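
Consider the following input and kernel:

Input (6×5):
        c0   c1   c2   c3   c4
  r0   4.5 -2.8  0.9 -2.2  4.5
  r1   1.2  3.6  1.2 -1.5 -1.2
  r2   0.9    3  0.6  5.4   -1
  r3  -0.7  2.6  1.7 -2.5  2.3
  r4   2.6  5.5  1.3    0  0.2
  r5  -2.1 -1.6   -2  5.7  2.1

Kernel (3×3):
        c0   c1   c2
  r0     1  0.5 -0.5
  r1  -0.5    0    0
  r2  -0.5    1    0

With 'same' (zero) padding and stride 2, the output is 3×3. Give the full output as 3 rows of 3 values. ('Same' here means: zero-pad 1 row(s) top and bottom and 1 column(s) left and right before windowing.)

Output[0,0]: The receptive field on the zero-padded input at this output position is [0 0 0 / 0 4.5 -2.8 / 0 1.2 3.6]. Elementwise product with the kernel and sum: 0·1 + 0·0.5 + 0·-0.5 + 0·-0.5 + 0·-0.5 + 1.2·1.

1.2 0.8 0.65
-1.9 3.85 -1.25
-3.75 0.75 -2.1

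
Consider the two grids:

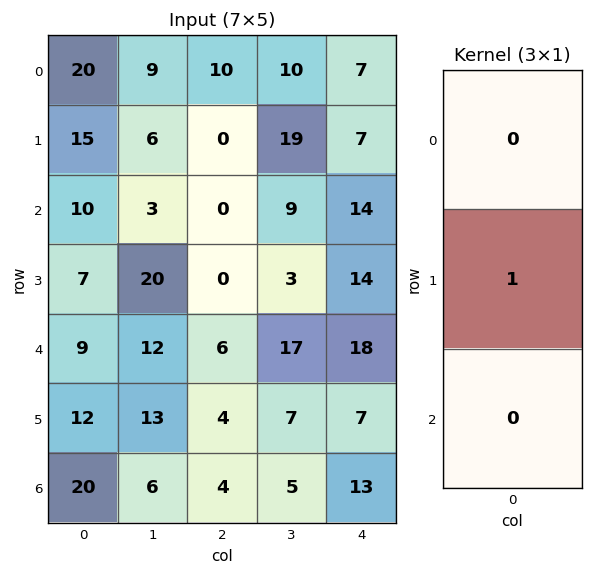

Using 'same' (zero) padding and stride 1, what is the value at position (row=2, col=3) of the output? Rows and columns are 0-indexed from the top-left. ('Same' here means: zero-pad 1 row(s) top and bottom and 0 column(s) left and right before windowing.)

The receptive field on the zero-padded input at this output position is [19 / 9 / 3]. Elementwise product with the kernel and sum: 9·1.

9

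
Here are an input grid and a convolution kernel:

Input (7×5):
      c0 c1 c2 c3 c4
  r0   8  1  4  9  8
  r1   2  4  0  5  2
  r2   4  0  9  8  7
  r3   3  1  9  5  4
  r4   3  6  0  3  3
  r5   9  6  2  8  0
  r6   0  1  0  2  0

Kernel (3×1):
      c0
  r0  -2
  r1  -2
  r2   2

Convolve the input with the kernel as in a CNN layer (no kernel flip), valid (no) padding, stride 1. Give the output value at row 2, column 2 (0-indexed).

The receptive field on the input at this output position is [9 / 9 / 0]. Elementwise product with the kernel and sum: 9·-2 + 9·-2 + 0·2.

-36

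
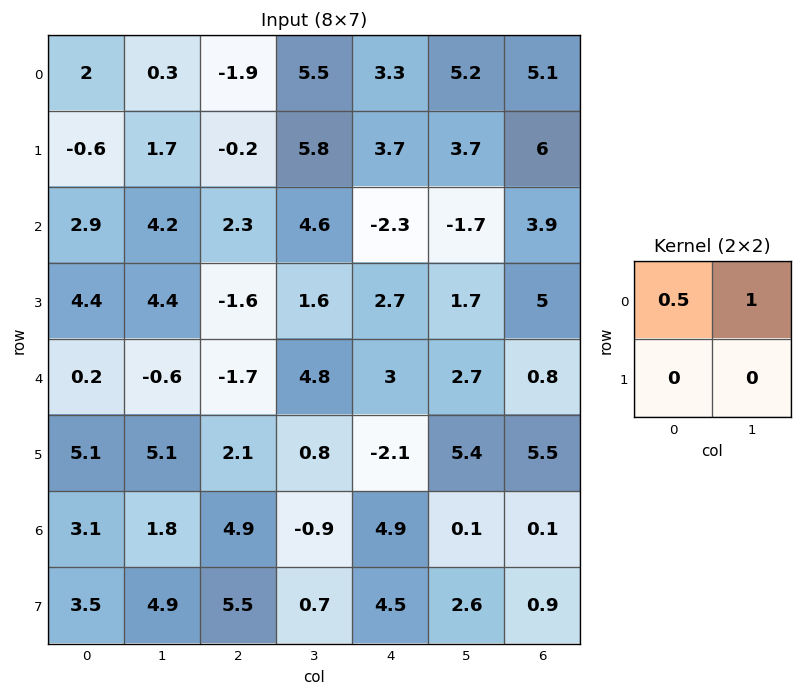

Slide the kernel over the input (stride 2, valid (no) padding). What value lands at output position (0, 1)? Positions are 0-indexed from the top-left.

4.55

The receptive field on the input at this output position is [-1.9 5.5 / -0.2 5.8]. Elementwise product with the kernel and sum: -1.9·0.5 + 5.5·1.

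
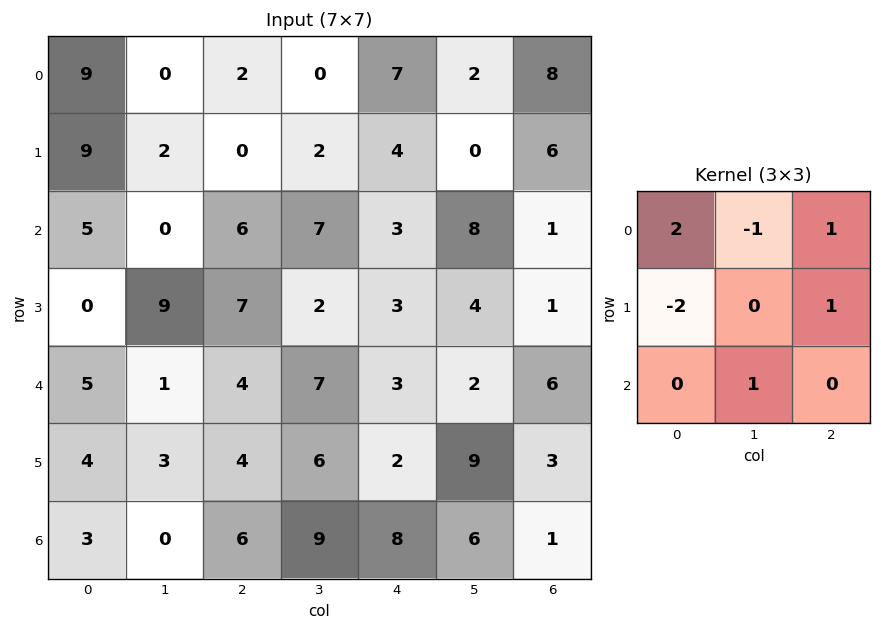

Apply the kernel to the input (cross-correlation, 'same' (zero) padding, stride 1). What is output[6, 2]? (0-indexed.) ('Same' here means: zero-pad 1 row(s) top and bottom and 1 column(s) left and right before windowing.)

17

The receptive field on the zero-padded input at this output position is [3 4 6 / 0 6 9 / 0 0 0]. Elementwise product with the kernel and sum: 3·2 + 4·-1 + 6·1 + 0·-2 + 9·1 + 0·1.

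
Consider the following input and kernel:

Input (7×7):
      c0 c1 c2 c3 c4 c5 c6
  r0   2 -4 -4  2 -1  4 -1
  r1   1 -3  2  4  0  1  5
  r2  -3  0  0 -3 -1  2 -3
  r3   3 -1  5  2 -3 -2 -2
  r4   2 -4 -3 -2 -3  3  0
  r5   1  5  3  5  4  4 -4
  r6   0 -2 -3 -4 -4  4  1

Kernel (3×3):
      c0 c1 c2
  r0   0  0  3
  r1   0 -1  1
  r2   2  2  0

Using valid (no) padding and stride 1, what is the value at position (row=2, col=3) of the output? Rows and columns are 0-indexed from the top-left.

-3

The receptive field on the input at this output position is [-3 -1 2 / 2 -3 -2 / -2 -3 3]. Elementwise product with the kernel and sum: 2·3 + -3·-1 + -2·1 + -2·2 + -3·2.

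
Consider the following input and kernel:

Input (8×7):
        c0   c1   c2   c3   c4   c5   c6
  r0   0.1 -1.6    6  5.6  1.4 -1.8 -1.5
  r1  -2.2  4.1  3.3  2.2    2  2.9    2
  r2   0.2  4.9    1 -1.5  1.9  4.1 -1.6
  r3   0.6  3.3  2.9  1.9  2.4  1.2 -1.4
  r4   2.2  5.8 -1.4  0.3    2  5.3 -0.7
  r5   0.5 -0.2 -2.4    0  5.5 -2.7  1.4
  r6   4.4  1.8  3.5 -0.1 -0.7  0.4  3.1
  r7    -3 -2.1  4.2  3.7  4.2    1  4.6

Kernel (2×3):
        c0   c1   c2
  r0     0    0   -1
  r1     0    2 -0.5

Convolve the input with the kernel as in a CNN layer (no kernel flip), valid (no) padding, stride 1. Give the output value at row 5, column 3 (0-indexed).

The receptive field on the input at this output position is [0 5.5 -2.7 / -0.1 -0.7 0.4]. Elementwise product with the kernel and sum: -2.7·-1 + -0.7·2 + 0.4·-0.5.

1.1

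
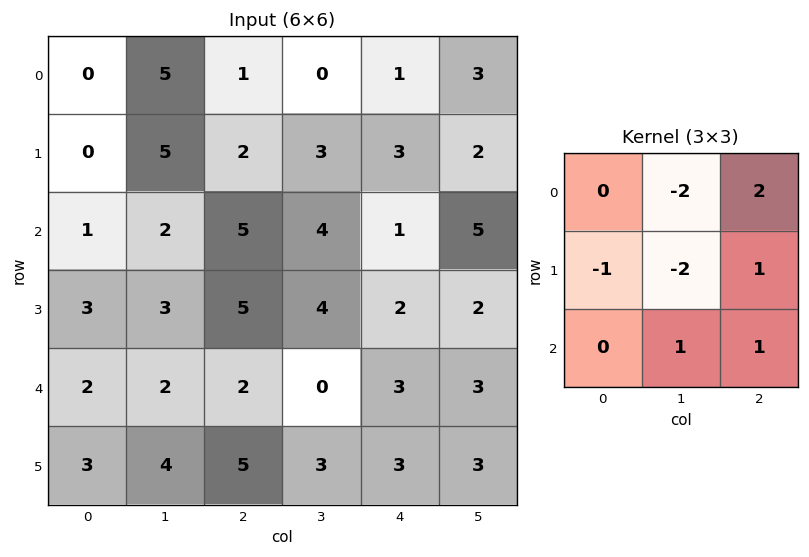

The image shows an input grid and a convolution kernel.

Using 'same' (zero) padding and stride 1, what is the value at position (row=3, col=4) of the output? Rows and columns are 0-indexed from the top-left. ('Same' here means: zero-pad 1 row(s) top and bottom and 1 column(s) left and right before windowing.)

8

The receptive field on the zero-padded input at this output position is [4 1 5 / 4 2 2 / 0 3 3]. Elementwise product with the kernel and sum: 1·-2 + 5·2 + 4·-1 + 2·-2 + 2·1 + 3·1 + 3·1.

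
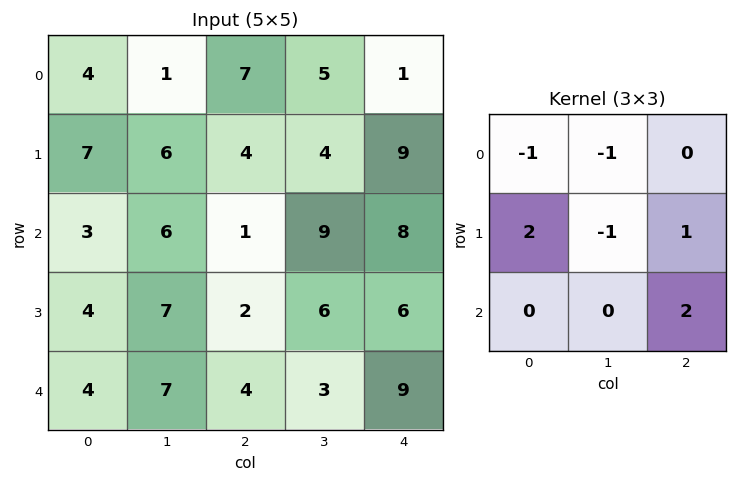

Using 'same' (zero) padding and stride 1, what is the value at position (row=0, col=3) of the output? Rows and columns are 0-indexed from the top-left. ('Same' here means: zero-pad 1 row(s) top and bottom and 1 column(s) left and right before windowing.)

28

The receptive field on the zero-padded input at this output position is [0 0 0 / 7 5 1 / 4 4 9]. Elementwise product with the kernel and sum: 0·-1 + 0·-1 + 7·2 + 5·-1 + 1·1 + 9·2.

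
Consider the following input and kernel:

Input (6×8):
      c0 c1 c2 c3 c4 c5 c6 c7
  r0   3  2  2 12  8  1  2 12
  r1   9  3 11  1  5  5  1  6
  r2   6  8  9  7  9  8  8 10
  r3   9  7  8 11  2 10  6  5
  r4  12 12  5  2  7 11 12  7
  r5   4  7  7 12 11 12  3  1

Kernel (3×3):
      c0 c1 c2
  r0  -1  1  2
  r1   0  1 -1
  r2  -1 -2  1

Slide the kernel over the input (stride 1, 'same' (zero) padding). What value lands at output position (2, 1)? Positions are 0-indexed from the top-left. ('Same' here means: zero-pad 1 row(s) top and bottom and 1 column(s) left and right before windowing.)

The receptive field on the zero-padded input at this output position is [9 3 11 / 6 8 9 / 9 7 8]. Elementwise product with the kernel and sum: 9·-1 + 3·1 + 11·2 + 8·1 + 9·-1 + 9·-1 + 7·-2 + 8·1.

0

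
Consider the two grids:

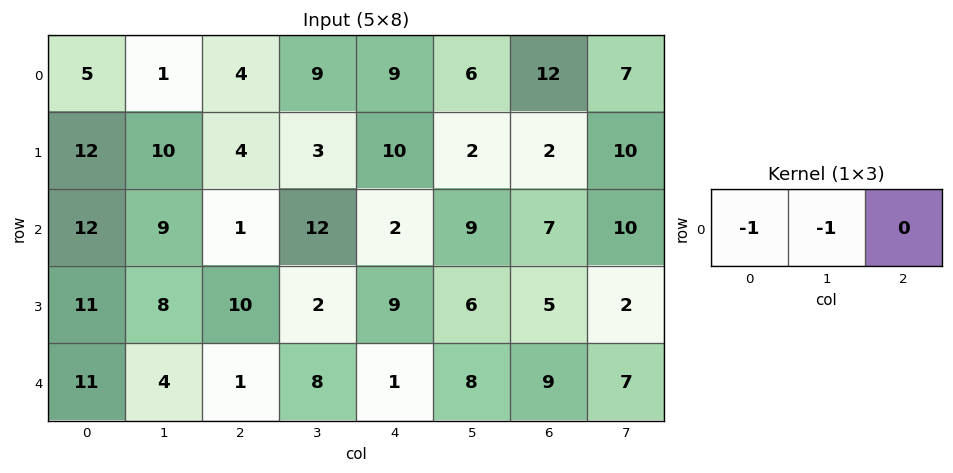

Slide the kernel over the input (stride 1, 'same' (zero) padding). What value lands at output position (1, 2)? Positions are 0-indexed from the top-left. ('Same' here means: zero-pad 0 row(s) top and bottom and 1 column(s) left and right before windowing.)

The receptive field on the zero-padded input at this output position is [10 4 3]. Elementwise product with the kernel and sum: 10·-1 + 4·-1.

-14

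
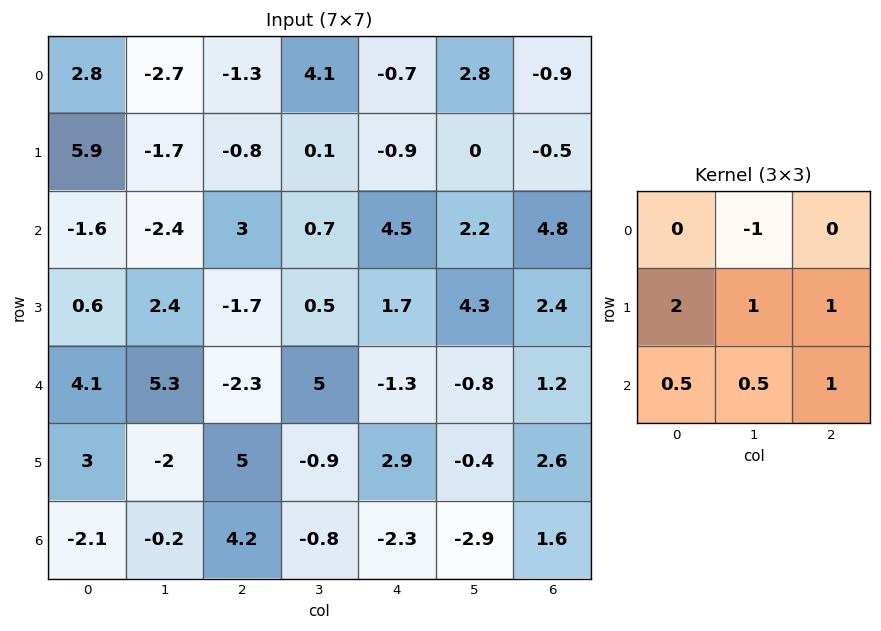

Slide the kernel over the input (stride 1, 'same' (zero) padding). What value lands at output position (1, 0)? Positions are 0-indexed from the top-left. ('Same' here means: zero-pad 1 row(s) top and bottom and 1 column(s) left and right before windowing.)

The receptive field on the zero-padded input at this output position is [0 2.8 -2.7 / 0 5.9 -1.7 / 0 -1.6 -2.4]. Elementwise product with the kernel and sum: 2.8·-1 + 0·2 + 5.9·1 + -1.7·1 + 0·0.5 + -1.6·0.5 + -2.4·1.

-1.8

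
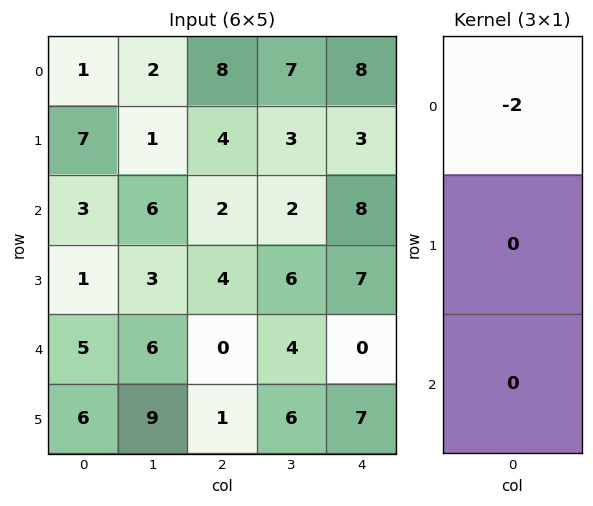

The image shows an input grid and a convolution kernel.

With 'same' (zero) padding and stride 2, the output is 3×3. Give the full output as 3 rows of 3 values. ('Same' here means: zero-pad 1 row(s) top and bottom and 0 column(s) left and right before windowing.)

0 0 0
-14 -8 -6
-2 -8 -14

Output[0,0]: The receptive field on the zero-padded input at this output position is [0 / 1 / 7]. Elementwise product with the kernel and sum: 0·-2.
Output[0,1]: The receptive field on the zero-padded input at this output position is [0 / 8 / 4]. Elementwise product with the kernel and sum: 0·-2.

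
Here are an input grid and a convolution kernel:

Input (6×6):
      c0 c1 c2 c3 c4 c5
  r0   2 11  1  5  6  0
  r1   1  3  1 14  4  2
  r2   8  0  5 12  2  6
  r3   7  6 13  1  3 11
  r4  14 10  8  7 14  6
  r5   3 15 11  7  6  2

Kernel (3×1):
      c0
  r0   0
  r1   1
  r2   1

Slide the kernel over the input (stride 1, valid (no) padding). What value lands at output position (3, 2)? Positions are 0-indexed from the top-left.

The receptive field on the input at this output position is [13 / 8 / 11]. Elementwise product with the kernel and sum: 8·1 + 11·1.

19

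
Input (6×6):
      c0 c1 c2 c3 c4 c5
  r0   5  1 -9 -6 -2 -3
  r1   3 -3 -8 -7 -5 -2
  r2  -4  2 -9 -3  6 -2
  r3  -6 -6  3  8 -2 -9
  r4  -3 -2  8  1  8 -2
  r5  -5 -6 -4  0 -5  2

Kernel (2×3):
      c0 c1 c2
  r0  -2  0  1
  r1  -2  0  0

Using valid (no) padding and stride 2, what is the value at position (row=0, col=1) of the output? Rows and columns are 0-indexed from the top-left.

The receptive field on the input at this output position is [-9 -6 -2 / -8 -7 -5]. Elementwise product with the kernel and sum: -9·-2 + -2·1 + -8·-2.

32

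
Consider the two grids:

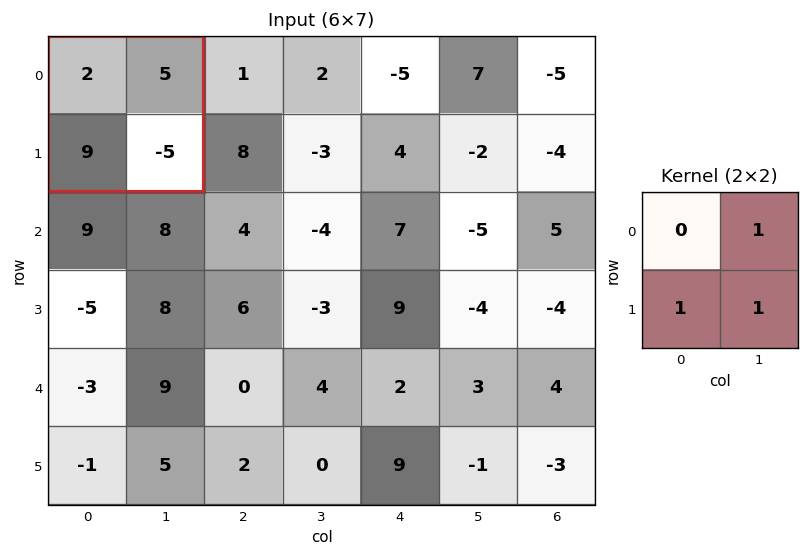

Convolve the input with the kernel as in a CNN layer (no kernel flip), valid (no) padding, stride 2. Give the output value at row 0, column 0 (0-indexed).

9

The receptive field on the input at this output position is [2 5 / 9 -5]. Elementwise product with the kernel and sum: 5·1 + 9·1 + -5·1.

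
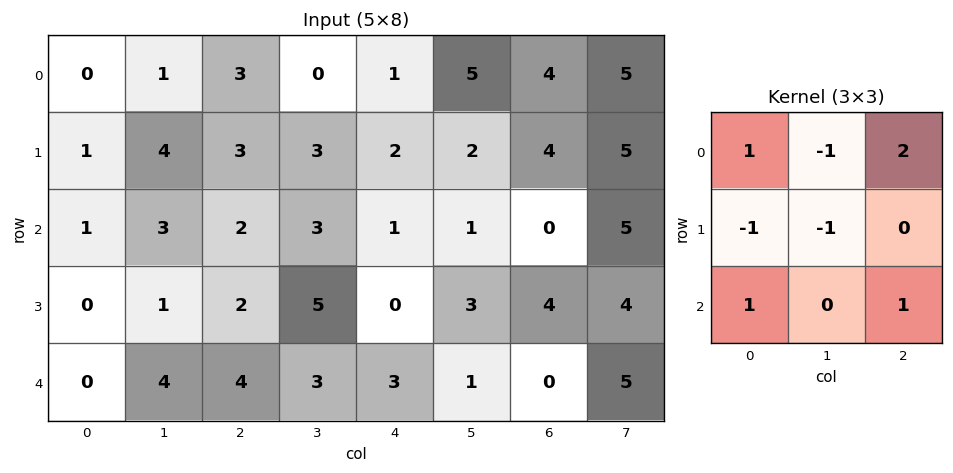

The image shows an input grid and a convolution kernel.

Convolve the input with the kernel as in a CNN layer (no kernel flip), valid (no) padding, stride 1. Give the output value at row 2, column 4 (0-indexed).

0

The receptive field on the input at this output position is [1 1 0 / 0 3 4 / 3 1 0]. Elementwise product with the kernel and sum: 1·1 + 1·-1 + 0·2 + 0·-1 + 3·-1 + 3·1 + 0·1.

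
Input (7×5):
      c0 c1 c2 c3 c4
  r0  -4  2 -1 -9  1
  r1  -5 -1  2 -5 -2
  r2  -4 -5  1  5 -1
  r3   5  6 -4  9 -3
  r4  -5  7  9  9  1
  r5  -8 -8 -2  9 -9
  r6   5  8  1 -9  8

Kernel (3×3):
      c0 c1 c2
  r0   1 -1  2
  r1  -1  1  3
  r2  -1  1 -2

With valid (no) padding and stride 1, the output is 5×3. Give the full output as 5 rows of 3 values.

-1 -31 3
11 -20 23
-14 5 -4
34 45 13
1 60 -40

Output[0,0]: The receptive field on the input at this output position is [-4 2 -1 / -5 -1 2 / -4 -5 1]. Elementwise product with the kernel and sum: -4·1 + 2·-1 + -1·2 + -5·-1 + -1·1 + 2·3 + -4·-1 + -5·1 + 1·-2.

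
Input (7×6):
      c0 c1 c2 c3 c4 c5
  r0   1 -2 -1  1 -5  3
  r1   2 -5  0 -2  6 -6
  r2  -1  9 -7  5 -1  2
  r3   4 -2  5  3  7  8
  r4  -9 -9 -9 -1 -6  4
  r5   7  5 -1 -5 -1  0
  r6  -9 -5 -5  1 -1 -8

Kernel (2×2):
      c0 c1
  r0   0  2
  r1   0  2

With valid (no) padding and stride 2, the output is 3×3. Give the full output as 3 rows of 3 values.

-14 -2 -6
14 16 20
-8 -12 8

Output[0,0]: The receptive field on the input at this output position is [1 -2 / 2 -5]. Elementwise product with the kernel and sum: -2·2 + -5·2.
Output[0,1]: The receptive field on the input at this output position is [-1 1 / 0 -2]. Elementwise product with the kernel and sum: 1·2 + -2·2.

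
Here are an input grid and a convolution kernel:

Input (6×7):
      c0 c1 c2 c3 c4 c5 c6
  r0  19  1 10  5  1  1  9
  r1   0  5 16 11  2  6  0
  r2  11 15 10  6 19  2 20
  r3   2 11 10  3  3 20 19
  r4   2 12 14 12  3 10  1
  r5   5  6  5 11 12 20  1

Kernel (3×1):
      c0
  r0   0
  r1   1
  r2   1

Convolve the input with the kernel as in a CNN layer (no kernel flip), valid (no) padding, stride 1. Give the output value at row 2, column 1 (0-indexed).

23

The receptive field on the input at this output position is [15 / 11 / 12]. Elementwise product with the kernel and sum: 11·1 + 12·1.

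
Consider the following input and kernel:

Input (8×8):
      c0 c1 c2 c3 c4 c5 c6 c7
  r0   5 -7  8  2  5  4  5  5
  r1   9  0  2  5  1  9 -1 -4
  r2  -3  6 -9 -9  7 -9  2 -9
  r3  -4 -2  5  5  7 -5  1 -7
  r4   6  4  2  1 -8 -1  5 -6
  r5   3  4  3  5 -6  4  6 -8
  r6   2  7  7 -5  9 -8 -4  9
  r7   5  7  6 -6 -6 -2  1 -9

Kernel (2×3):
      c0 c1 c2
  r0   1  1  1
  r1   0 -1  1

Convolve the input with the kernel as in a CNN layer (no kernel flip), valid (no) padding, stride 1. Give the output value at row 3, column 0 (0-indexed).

-3

The receptive field on the input at this output position is [-4 -2 5 / 6 4 2]. Elementwise product with the kernel and sum: -4·1 + -2·1 + 5·1 + 4·-1 + 2·1.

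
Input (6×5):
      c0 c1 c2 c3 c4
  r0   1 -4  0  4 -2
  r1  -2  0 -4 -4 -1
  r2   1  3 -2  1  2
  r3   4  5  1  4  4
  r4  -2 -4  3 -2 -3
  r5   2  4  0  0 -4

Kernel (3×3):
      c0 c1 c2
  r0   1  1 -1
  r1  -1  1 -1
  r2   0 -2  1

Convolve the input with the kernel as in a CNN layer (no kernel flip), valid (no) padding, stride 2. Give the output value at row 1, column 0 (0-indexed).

The receptive field on the input at this output position is [1 3 -2 / 4 5 1 / -2 -4 3]. Elementwise product with the kernel and sum: 1·1 + 3·1 + -2·-1 + 4·-1 + 5·1 + 1·-1 + -4·-2 + 3·1.

17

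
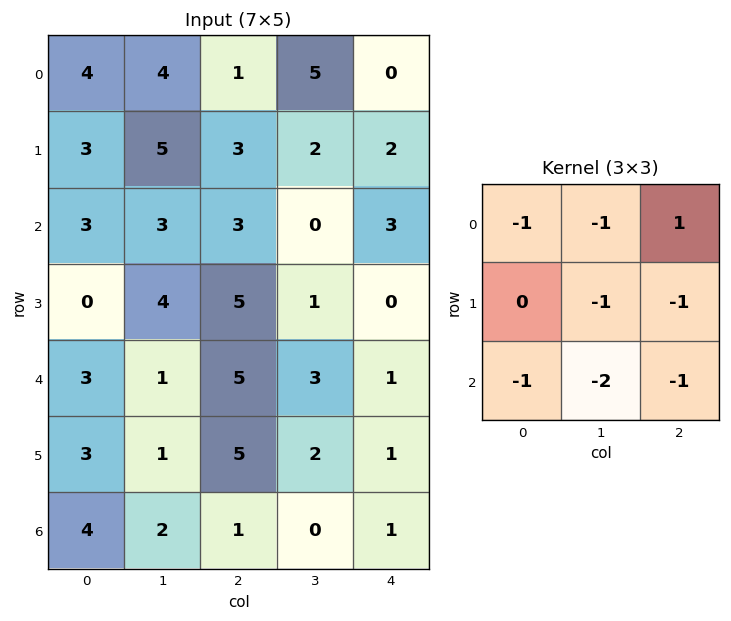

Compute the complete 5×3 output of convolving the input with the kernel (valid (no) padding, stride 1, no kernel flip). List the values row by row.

Output[0,0]: The receptive field on the input at this output position is [4 4 1 / 3 5 3 / 3 3 3]. Elementwise product with the kernel and sum: 4·-1 + 4·-1 + 1·1 + 5·-1 + 3·-1 + 3·-1 + 3·-2 + 3·-1.
Output[0,1]: The receptive field on the input at this output position is [4 1 5 / 5 3 2 / 3 3 0]. Elementwise product with the kernel and sum: 4·-1 + 1·-1 + 5·1 + 3·-1 + 2·-1 + 3·-1 + 3·-2 + 0·-1.

-27 -14 -16
-24 -24 -13
-22 -26 -13
-15 -29 -20
-14 -14 -12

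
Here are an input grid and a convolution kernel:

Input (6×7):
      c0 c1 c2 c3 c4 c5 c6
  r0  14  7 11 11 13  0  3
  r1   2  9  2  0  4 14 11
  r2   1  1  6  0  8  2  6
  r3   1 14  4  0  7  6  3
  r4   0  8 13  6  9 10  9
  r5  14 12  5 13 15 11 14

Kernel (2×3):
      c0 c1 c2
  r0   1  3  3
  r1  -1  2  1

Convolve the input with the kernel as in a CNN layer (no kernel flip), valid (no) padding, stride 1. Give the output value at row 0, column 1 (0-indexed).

The receptive field on the input at this output position is [7 11 11 / 9 2 0]. Elementwise product with the kernel and sum: 7·1 + 11·3 + 11·3 + 9·-1 + 2·2 + 0·1.

68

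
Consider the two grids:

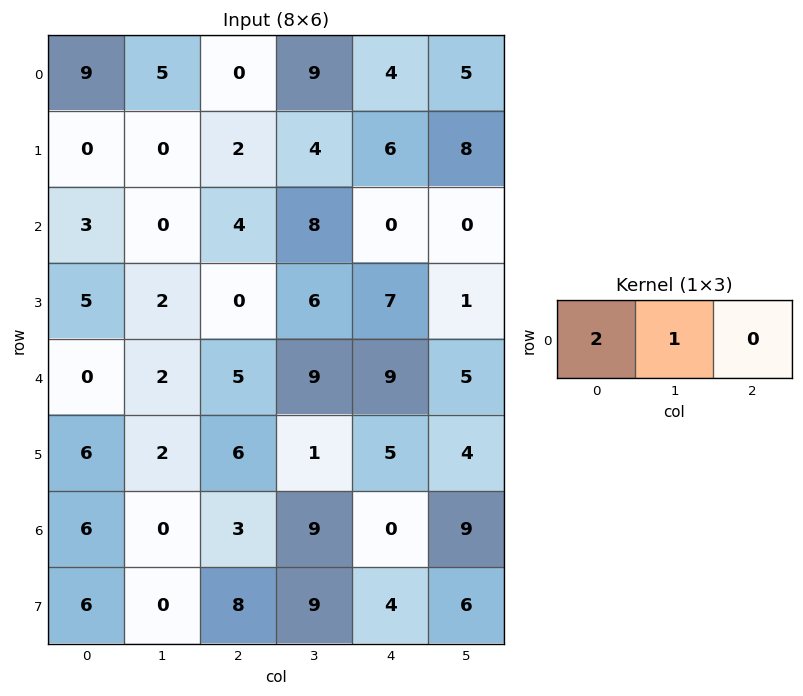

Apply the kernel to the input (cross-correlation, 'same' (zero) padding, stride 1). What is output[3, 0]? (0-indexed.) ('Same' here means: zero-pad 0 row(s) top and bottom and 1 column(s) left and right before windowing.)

5

The receptive field on the zero-padded input at this output position is [0 5 2]. Elementwise product with the kernel and sum: 0·2 + 5·1.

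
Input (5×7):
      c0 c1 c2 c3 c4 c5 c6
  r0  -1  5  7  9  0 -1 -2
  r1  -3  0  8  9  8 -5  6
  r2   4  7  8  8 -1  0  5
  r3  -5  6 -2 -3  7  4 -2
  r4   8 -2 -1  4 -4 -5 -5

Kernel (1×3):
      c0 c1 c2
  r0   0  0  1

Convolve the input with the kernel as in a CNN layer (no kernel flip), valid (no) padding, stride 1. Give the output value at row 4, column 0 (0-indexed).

The receptive field on the input at this output position is [8 -2 -1]. Elementwise product with the kernel and sum: -1·1.

-1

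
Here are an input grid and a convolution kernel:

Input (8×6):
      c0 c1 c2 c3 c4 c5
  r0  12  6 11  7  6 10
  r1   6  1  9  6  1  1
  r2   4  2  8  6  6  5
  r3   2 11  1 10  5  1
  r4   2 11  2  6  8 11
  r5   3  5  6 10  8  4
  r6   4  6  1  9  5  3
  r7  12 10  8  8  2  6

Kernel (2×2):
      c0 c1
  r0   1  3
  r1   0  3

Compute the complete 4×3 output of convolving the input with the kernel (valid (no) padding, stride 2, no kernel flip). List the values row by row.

Output[0,0]: The receptive field on the input at this output position is [12 6 / 6 1]. Elementwise product with the kernel and sum: 12·1 + 6·3 + 1·3.

33 50 39
43 56 24
50 50 53
52 52 32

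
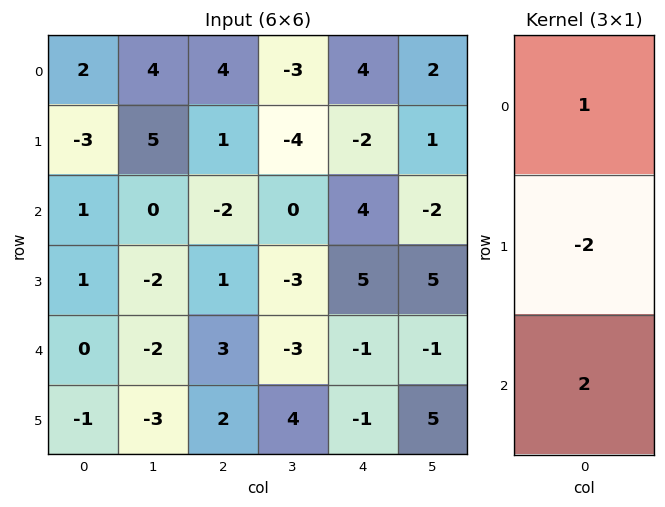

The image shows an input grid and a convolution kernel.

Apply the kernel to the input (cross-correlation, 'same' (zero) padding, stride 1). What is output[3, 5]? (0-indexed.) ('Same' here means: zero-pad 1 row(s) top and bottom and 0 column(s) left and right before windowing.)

-14

The receptive field on the zero-padded input at this output position is [-2 / 5 / -1]. Elementwise product with the kernel and sum: -2·1 + 5·-2 + -1·2.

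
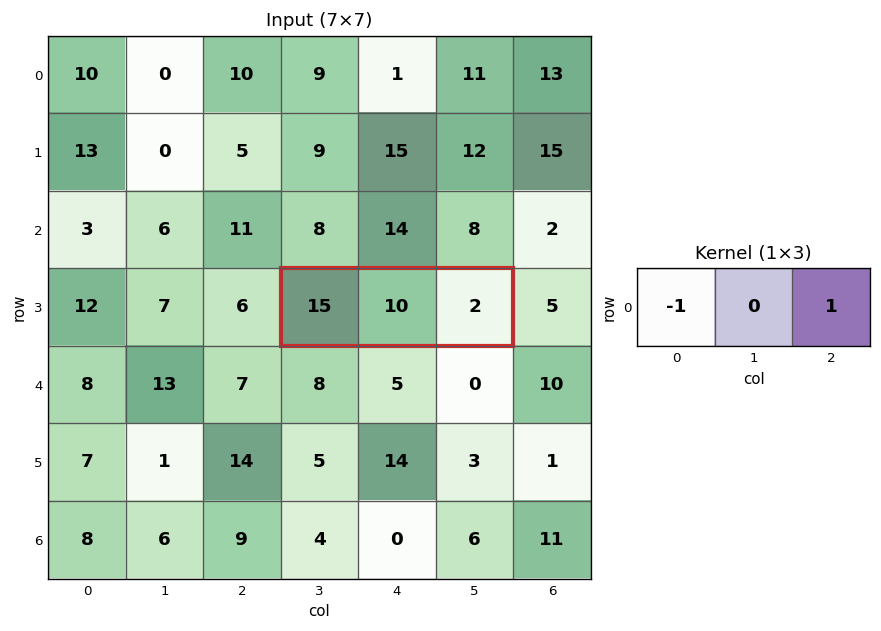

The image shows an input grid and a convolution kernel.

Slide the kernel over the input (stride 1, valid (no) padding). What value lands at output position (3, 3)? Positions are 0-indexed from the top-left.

-13

The receptive field on the input at this output position is [15 10 2]. Elementwise product with the kernel and sum: 15·-1 + 2·1.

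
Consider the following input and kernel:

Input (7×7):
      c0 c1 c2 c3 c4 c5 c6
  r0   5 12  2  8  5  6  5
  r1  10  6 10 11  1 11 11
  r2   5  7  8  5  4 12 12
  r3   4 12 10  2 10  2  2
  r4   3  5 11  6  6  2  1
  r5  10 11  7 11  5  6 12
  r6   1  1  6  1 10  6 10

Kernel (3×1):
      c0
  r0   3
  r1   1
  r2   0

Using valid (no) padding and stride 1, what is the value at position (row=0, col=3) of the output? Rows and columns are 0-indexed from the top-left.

The receptive field on the input at this output position is [8 / 11 / 5]. Elementwise product with the kernel and sum: 8·3 + 11·1.

35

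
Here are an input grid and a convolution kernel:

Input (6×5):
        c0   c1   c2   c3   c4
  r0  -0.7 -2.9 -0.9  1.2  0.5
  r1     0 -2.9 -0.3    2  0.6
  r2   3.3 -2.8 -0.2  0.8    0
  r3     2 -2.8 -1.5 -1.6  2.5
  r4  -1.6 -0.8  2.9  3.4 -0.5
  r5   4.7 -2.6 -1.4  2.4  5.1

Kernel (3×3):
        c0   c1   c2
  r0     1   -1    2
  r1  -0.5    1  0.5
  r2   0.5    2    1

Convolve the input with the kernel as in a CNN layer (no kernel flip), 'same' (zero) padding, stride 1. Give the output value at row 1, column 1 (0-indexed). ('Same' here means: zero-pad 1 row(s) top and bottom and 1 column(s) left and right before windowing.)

-6.8

The receptive field on the zero-padded input at this output position is [-0.7 -2.9 -0.9 / 0 -2.9 -0.3 / 3.3 -2.8 -0.2]. Elementwise product with the kernel and sum: -0.7·1 + -2.9·-1 + -0.9·2 + 0·-0.5 + -2.9·1 + -0.3·0.5 + 3.3·0.5 + -2.8·2 + -0.2·1.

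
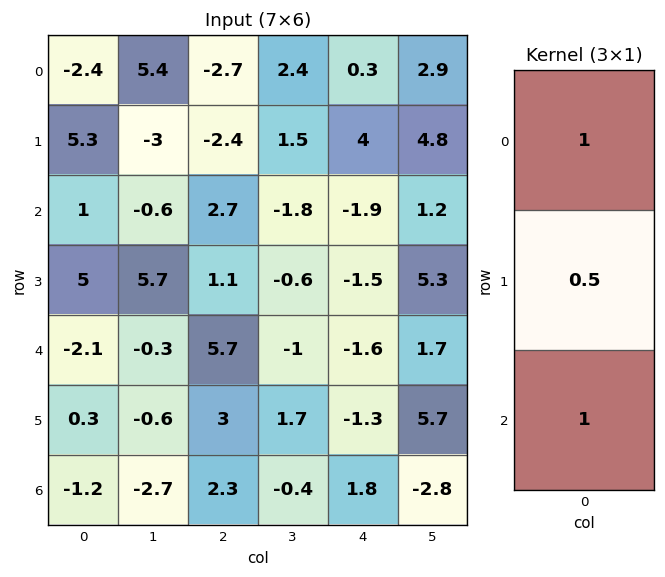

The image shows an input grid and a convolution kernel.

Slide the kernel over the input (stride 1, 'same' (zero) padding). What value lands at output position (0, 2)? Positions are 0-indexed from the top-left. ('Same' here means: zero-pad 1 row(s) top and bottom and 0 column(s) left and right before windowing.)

-3.75

The receptive field on the zero-padded input at this output position is [0 / -2.7 / -2.4]. Elementwise product with the kernel and sum: 0·1 + -2.7·0.5 + -2.4·1.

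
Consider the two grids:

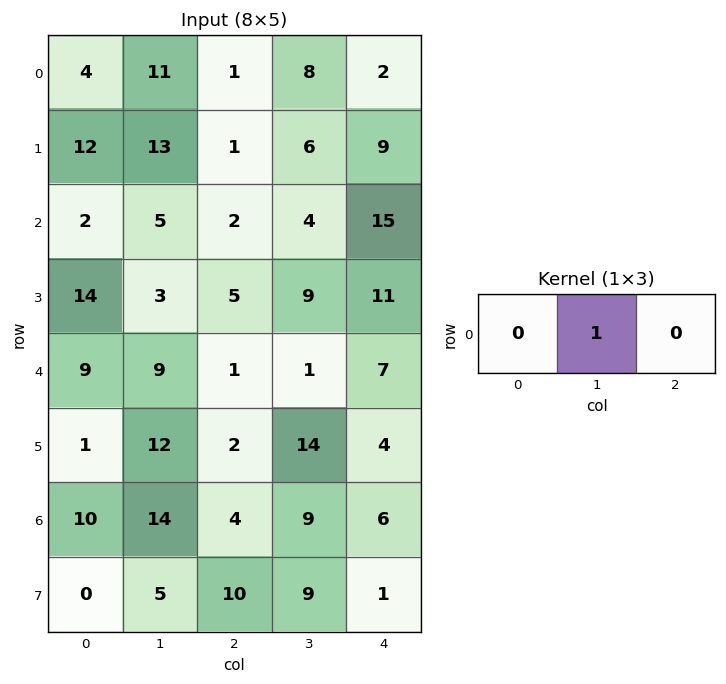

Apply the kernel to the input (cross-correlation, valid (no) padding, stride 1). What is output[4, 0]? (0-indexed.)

9

The receptive field on the input at this output position is [9 9 1]. Elementwise product with the kernel and sum: 9·1.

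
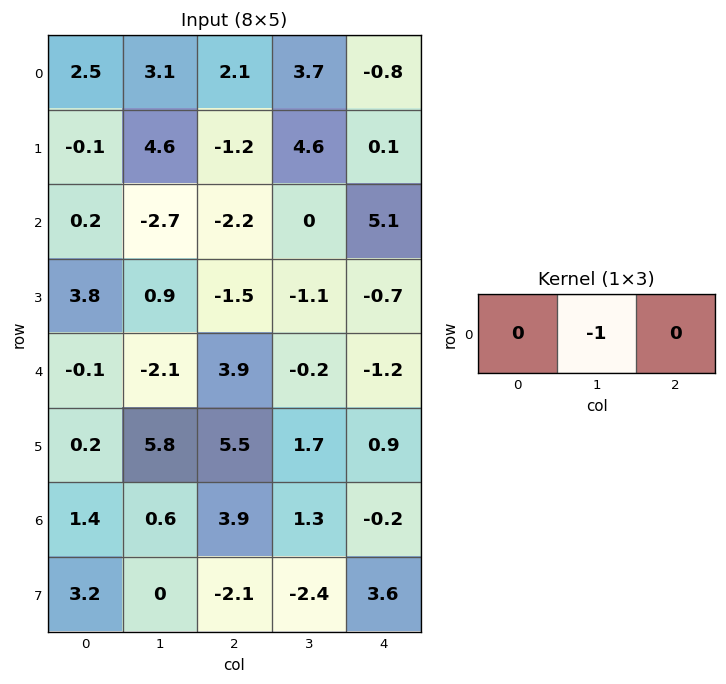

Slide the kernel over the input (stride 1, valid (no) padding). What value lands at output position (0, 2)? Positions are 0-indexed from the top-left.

The receptive field on the input at this output position is [2.1 3.7 -0.8]. Elementwise product with the kernel and sum: 3.7·-1.

-3.7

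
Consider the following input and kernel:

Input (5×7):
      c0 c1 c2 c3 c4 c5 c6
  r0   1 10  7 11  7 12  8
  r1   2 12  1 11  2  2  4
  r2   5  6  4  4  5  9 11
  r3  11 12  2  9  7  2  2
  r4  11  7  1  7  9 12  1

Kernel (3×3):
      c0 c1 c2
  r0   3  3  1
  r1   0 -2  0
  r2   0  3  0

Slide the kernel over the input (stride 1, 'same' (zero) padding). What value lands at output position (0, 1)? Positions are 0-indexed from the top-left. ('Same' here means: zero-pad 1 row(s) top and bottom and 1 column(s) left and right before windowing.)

The receptive field on the zero-padded input at this output position is [0 0 0 / 1 10 7 / 2 12 1]. Elementwise product with the kernel and sum: 0·3 + 0·3 + 0·1 + 10·-2 + 12·3.

16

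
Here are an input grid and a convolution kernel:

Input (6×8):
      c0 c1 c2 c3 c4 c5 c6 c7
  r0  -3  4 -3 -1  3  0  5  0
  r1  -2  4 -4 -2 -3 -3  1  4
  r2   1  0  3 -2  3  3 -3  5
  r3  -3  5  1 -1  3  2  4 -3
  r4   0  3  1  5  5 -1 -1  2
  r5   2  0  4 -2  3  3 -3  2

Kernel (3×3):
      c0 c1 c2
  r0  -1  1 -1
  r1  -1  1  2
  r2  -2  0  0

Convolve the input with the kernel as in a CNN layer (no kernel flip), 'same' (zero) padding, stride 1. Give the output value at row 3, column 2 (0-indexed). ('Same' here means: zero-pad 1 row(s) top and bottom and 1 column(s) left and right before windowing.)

-7

The receptive field on the zero-padded input at this output position is [0 3 -2 / 5 1 -1 / 3 1 5]. Elementwise product with the kernel and sum: 0·-1 + 3·1 + -2·-1 + 5·-1 + 1·1 + -1·2 + 3·-2.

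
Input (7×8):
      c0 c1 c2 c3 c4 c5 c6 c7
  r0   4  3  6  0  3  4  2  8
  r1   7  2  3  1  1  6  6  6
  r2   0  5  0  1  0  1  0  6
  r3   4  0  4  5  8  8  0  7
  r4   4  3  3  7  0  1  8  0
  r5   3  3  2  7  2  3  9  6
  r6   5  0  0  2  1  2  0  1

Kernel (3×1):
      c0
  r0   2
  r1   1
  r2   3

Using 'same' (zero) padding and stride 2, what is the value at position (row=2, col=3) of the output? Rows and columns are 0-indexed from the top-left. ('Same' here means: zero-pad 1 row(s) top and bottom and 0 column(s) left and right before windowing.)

35

The receptive field on the zero-padded input at this output position is [0 / 8 / 9]. Elementwise product with the kernel and sum: 0·2 + 8·1 + 9·3.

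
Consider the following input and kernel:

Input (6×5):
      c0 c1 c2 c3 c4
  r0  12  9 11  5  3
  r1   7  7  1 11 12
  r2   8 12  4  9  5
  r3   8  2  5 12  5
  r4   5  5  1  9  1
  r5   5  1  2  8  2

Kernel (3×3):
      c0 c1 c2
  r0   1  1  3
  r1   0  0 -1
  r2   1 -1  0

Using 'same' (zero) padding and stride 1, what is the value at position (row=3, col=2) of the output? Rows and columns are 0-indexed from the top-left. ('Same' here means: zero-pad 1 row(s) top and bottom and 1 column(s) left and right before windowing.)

35

The receptive field on the zero-padded input at this output position is [12 4 9 / 2 5 12 / 5 1 9]. Elementwise product with the kernel and sum: 12·1 + 4·1 + 9·3 + 12·-1 + 5·1 + 1·-1.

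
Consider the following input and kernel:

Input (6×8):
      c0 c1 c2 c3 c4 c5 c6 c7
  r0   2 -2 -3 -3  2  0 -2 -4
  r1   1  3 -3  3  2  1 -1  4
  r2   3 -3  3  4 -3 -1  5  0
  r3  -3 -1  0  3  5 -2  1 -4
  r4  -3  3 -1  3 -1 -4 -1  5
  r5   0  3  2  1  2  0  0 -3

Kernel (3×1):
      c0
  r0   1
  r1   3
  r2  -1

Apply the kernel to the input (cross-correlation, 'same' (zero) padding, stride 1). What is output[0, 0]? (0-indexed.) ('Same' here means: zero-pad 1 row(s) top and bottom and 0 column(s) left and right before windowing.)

The receptive field on the zero-padded input at this output position is [0 / 2 / 1]. Elementwise product with the kernel and sum: 0·1 + 2·3 + 1·-1.

5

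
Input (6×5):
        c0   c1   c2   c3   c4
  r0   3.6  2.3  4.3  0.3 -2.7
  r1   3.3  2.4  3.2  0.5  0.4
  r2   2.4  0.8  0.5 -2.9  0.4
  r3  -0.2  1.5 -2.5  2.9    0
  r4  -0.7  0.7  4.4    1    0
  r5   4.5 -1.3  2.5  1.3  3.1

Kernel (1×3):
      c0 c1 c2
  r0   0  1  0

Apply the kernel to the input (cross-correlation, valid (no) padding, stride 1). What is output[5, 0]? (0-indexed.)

-1.3

The receptive field on the input at this output position is [4.5 -1.3 2.5]. Elementwise product with the kernel and sum: -1.3·1.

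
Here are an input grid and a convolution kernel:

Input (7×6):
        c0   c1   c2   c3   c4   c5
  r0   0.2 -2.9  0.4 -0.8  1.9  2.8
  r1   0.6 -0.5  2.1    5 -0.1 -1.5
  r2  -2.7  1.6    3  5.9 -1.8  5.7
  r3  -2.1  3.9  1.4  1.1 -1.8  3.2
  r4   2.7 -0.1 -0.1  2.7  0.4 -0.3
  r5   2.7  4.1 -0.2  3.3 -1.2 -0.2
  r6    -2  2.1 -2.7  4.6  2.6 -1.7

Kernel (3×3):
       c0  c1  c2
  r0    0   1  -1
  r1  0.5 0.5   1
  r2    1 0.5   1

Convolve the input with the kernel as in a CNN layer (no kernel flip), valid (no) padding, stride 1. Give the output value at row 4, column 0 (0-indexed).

The receptive field on the input at this output position is [2.7 -0.1 -0.1 / 2.7 4.1 -0.2 / -2 2.1 -2.7]. Elementwise product with the kernel and sum: -0.1·1 + -0.1·-1 + 2.7·0.5 + 4.1·0.5 + -0.2·1 + -2·1 + 2.1·0.5 + -2.7·1.

-0.45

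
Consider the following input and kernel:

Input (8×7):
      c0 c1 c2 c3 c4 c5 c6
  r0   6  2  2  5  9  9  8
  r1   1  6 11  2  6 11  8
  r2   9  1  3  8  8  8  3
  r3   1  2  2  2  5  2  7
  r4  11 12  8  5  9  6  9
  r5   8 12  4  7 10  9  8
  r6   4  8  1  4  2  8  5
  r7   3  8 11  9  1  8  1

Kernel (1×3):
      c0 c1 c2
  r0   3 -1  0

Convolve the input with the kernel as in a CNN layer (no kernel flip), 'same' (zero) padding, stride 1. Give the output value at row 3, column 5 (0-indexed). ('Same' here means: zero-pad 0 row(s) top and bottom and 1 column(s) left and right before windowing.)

The receptive field on the zero-padded input at this output position is [5 2 7]. Elementwise product with the kernel and sum: 5·3 + 2·-1.

13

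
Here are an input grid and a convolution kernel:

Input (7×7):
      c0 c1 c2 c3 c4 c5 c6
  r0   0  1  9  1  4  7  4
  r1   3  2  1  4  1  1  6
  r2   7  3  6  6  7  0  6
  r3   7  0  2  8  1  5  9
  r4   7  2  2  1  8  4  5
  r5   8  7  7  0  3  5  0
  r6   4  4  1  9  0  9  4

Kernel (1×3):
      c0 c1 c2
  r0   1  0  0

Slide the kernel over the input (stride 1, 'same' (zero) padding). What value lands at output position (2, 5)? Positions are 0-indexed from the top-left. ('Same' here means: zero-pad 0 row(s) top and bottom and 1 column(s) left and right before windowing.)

7

The receptive field on the zero-padded input at this output position is [7 0 6]. Elementwise product with the kernel and sum: 7·1.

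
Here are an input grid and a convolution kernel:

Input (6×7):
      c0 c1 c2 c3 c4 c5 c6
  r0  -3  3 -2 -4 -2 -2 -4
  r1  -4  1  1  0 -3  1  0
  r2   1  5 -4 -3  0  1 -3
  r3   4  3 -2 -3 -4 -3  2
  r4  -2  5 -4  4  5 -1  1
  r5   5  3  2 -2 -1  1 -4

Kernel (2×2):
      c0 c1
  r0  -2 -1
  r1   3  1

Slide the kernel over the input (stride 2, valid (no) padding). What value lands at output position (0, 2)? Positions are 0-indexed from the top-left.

-2

The receptive field on the input at this output position is [-2 -2 / -3 1]. Elementwise product with the kernel and sum: -2·-2 + -2·-1 + -3·3 + 1·1.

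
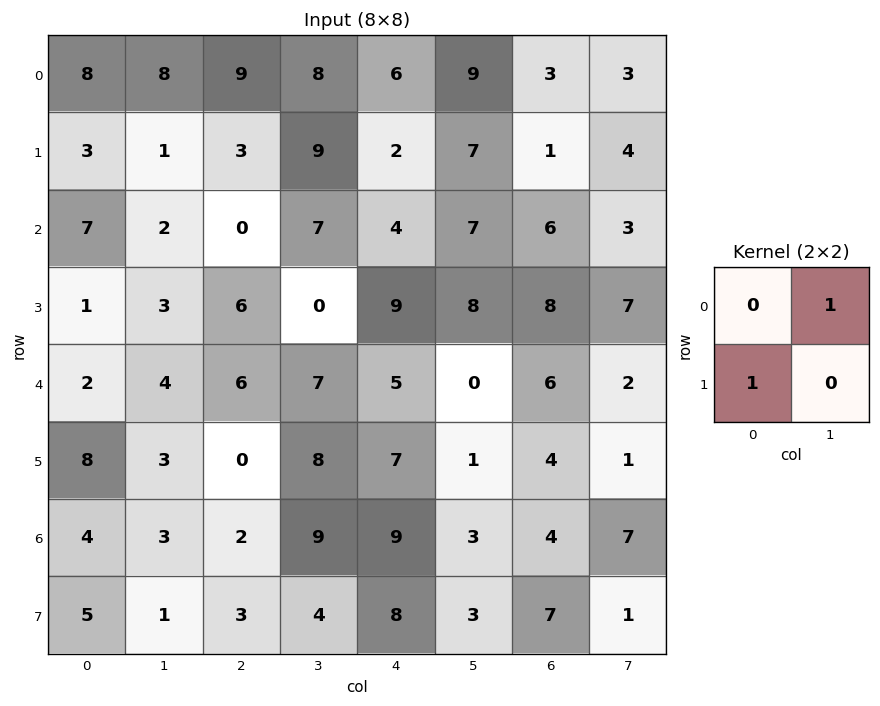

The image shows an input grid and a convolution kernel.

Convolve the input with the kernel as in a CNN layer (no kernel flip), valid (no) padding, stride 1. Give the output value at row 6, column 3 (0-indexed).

The receptive field on the input at this output position is [9 9 / 4 8]. Elementwise product with the kernel and sum: 9·1 + 4·1.

13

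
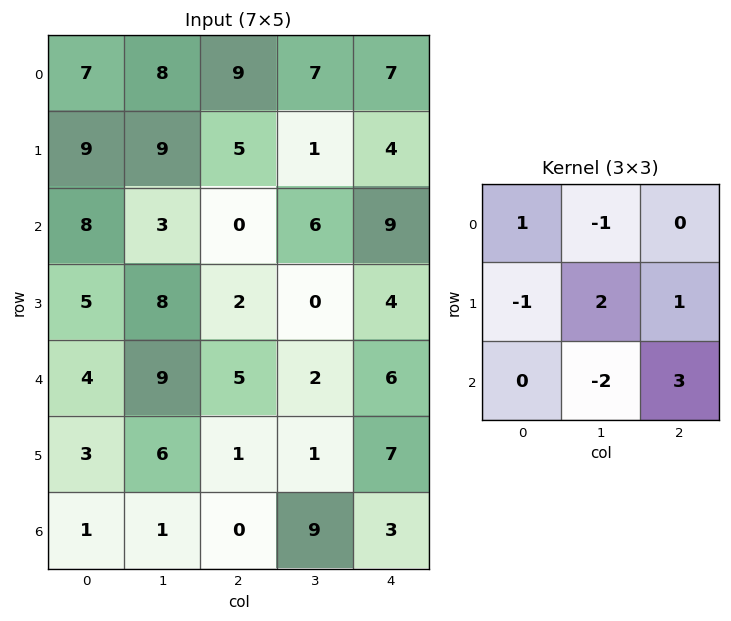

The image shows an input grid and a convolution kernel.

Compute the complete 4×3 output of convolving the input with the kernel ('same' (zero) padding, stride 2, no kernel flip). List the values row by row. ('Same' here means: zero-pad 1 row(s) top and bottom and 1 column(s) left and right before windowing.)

Output[0,0]: The receptive field on the zero-padded input at this output position is [0 0 0 / 0 7 8 / 0 9 9]. Elementwise product with the kernel and sum: 0·1 + 0·-1 + 0·-1 + 7·2 + 8·1 + 9·-2 + 9·3.
Output[0,1]: The receptive field on the zero-padded input at this output position is [0 0 0 / 8 9 7 / 9 5 1]. Elementwise product with the kernel and sum: 0·1 + 0·-1 + 8·-1 + 9·2 + 7·1 + 5·-2 + 1·3.

31 10 -1
24 3 1
24 10 -8
0 13 -9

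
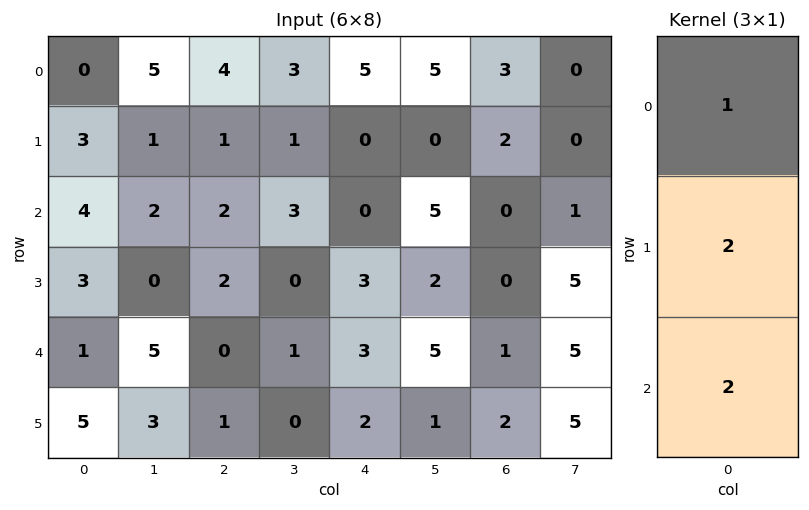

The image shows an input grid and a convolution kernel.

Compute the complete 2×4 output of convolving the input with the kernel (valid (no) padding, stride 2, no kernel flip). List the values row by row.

Output[0,0]: The receptive field on the input at this output position is [0 / 3 / 4]. Elementwise product with the kernel and sum: 0·1 + 3·2 + 4·2.
Output[0,1]: The receptive field on the input at this output position is [4 / 1 / 2]. Elementwise product with the kernel and sum: 4·1 + 1·2 + 2·2.

14 10 5 7
12 6 12 2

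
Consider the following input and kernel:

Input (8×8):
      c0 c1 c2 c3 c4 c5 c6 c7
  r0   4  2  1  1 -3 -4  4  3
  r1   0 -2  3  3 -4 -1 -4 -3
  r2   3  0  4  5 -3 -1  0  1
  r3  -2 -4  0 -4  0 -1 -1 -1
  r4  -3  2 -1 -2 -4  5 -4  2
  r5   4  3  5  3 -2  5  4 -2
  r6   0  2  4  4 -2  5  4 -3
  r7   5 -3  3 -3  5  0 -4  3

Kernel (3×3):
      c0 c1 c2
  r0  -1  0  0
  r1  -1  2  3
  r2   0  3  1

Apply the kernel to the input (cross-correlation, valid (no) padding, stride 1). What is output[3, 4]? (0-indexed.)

The receptive field on the input at this output position is [0 -1 -1 / -4 5 -4 / -2 5 4]. Elementwise product with the kernel and sum: 0·-1 + -4·-1 + 5·2 + -4·3 + 5·3 + 4·1.

21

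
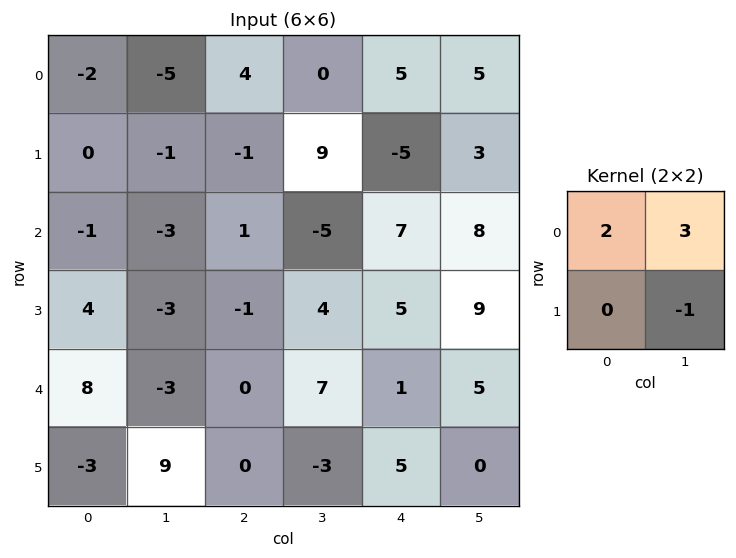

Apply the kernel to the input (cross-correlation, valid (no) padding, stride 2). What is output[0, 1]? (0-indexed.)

The receptive field on the input at this output position is [4 0 / -1 9]. Elementwise product with the kernel and sum: 4·2 + 0·3 + 9·-1.

-1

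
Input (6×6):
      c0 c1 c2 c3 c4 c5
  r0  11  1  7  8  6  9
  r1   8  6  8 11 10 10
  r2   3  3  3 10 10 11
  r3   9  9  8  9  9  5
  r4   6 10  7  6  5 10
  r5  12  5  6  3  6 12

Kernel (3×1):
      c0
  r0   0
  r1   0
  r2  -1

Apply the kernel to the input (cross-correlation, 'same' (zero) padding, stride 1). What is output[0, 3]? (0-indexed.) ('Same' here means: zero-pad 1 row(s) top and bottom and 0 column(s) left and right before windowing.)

-11

The receptive field on the zero-padded input at this output position is [0 / 8 / 11]. Elementwise product with the kernel and sum: 11·-1.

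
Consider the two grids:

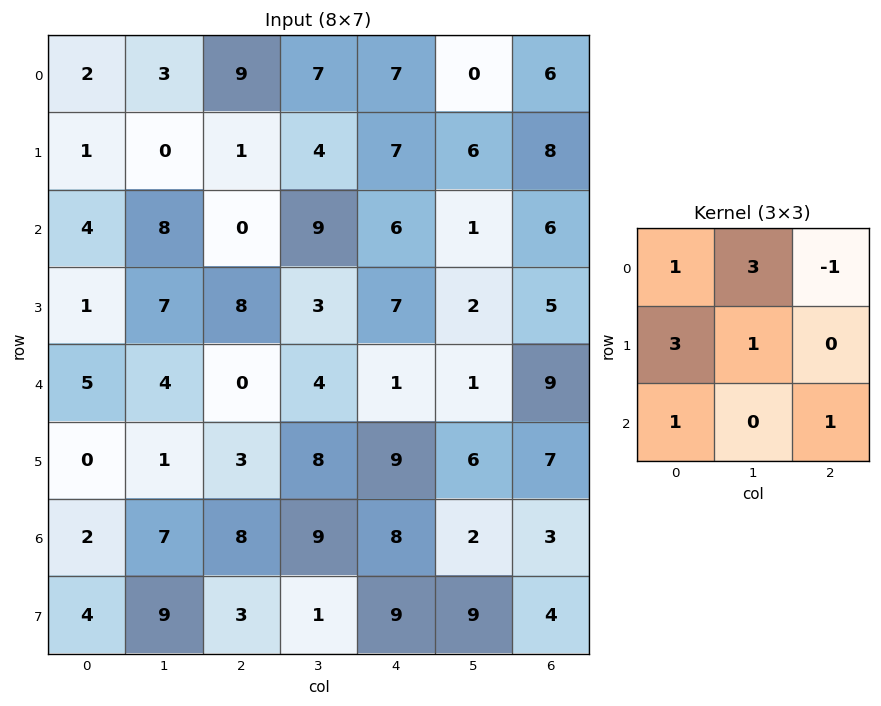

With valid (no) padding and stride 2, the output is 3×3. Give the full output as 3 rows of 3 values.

9 36 40
43 49 36
28 44 39

Output[0,0]: The receptive field on the input at this output position is [2 3 9 / 1 0 1 / 4 8 0]. Elementwise product with the kernel and sum: 2·1 + 3·3 + 9·-1 + 1·3 + 0·1 + 4·1 + 0·1.
Output[0,1]: The receptive field on the input at this output position is [9 7 7 / 1 4 7 / 0 9 6]. Elementwise product with the kernel and sum: 9·1 + 7·3 + 7·-1 + 1·3 + 4·1 + 0·1 + 6·1.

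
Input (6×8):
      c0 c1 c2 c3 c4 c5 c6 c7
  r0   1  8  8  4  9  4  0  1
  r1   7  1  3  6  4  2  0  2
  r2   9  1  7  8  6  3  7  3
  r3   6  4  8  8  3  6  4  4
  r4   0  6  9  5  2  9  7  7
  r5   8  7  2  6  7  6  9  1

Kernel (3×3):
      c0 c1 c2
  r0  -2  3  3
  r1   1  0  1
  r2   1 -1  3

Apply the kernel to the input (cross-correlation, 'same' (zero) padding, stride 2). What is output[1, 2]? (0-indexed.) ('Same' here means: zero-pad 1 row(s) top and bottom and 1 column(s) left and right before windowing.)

40

The receptive field on the zero-padded input at this output position is [6 4 2 / 8 6 3 / 8 3 6]. Elementwise product with the kernel and sum: 6·-2 + 4·3 + 2·3 + 8·1 + 3·1 + 8·1 + 3·-1 + 6·3.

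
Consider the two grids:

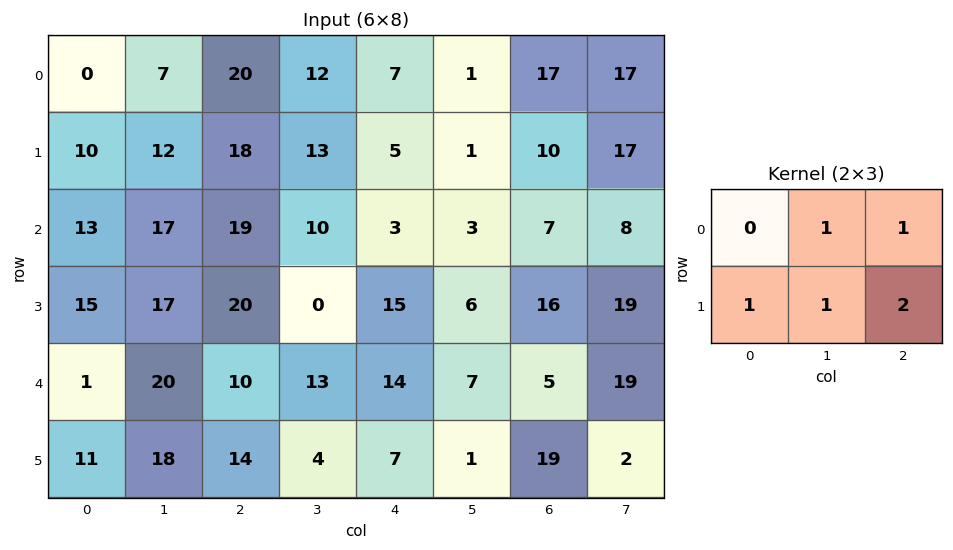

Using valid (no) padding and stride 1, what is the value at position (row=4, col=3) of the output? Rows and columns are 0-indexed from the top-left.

34

The receptive field on the input at this output position is [13 14 7 / 4 7 1]. Elementwise product with the kernel and sum: 14·1 + 7·1 + 4·1 + 7·1 + 1·2.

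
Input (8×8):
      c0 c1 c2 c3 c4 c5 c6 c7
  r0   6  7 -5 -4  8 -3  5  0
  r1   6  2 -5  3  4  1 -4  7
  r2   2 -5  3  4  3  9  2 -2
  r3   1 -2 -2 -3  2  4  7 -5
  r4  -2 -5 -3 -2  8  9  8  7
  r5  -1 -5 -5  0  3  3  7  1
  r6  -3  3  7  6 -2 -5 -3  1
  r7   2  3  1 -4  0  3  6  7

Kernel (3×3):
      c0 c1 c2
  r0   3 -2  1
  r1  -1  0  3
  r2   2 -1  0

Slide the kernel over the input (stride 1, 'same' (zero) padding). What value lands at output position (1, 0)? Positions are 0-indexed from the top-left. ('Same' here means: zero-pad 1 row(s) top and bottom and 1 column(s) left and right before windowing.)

The receptive field on the zero-padded input at this output position is [0 6 7 / 0 6 2 / 0 2 -5]. Elementwise product with the kernel and sum: 0·3 + 6·-2 + 7·1 + 0·-1 + 2·3 + 0·2 + 2·-1.

-1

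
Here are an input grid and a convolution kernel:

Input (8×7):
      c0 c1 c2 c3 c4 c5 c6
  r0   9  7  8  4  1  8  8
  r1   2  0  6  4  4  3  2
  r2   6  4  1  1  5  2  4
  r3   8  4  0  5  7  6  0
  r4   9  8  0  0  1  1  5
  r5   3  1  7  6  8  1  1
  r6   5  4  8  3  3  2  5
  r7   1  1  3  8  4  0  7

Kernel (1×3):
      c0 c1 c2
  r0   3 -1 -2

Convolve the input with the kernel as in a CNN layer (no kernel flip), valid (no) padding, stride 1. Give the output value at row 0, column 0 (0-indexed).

4

The receptive field on the input at this output position is [9 7 8]. Elementwise product with the kernel and sum: 9·3 + 7·-1 + 8·-2.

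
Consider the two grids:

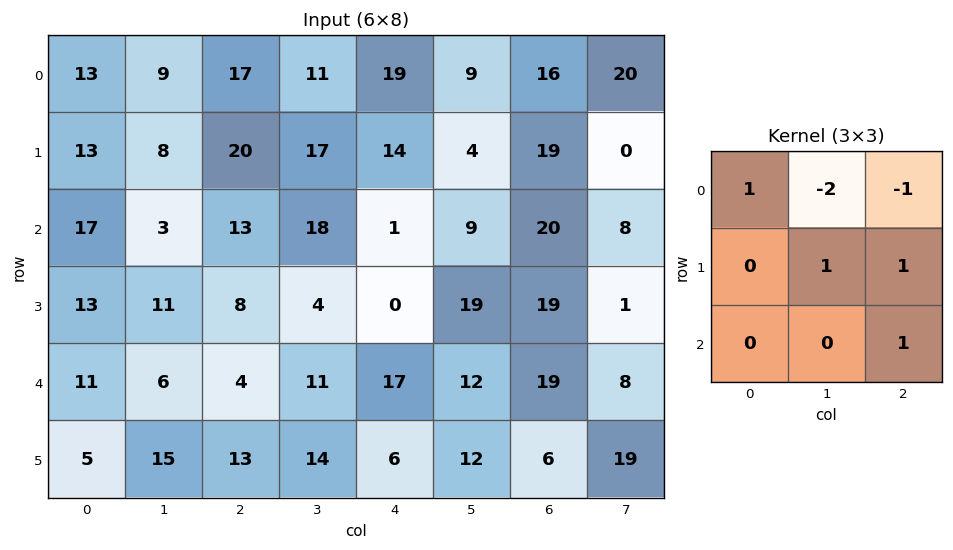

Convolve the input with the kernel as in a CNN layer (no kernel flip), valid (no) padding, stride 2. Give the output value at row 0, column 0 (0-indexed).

The receptive field on the input at this output position is [13 9 17 / 13 8 20 / 17 3 13]. Elementwise product with the kernel and sum: 13·1 + 9·-2 + 17·-1 + 8·1 + 20·1 + 13·1.

19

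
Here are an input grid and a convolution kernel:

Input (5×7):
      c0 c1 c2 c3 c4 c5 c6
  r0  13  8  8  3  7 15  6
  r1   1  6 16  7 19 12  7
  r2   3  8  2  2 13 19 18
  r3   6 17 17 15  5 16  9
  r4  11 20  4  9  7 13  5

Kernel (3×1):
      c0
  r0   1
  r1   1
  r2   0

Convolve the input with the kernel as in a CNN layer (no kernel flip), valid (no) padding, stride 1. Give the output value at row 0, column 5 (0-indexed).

27

The receptive field on the input at this output position is [15 / 12 / 19]. Elementwise product with the kernel and sum: 15·1 + 12·1.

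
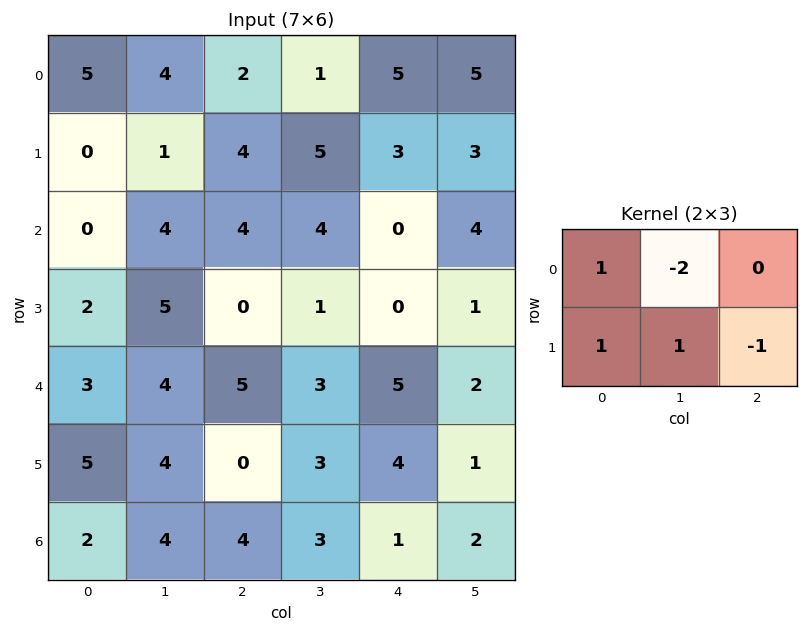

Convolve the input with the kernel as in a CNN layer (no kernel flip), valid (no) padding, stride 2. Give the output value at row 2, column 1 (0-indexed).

The receptive field on the input at this output position is [5 3 5 / 0 3 4]. Elementwise product with the kernel and sum: 5·1 + 3·-2 + 0·1 + 3·1 + 4·-1.

-2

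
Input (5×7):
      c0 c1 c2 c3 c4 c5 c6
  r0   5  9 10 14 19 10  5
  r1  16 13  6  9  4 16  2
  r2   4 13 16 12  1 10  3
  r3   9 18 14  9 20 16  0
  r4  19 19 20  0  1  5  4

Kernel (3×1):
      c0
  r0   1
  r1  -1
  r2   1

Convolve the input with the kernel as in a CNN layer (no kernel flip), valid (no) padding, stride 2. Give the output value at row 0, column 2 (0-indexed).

The receptive field on the input at this output position is [19 / 4 / 1]. Elementwise product with the kernel and sum: 19·1 + 4·-1 + 1·1.

16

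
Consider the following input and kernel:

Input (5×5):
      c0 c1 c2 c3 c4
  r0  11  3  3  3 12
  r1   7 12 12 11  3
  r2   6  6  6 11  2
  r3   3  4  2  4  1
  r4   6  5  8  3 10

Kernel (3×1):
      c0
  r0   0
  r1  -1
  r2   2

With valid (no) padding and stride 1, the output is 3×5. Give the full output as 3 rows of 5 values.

Output[0,0]: The receptive field on the input at this output position is [11 / 7 / 6]. Elementwise product with the kernel and sum: 7·-1 + 6·2.

5 0 0 11 1
0 2 -2 -3 0
9 6 14 2 19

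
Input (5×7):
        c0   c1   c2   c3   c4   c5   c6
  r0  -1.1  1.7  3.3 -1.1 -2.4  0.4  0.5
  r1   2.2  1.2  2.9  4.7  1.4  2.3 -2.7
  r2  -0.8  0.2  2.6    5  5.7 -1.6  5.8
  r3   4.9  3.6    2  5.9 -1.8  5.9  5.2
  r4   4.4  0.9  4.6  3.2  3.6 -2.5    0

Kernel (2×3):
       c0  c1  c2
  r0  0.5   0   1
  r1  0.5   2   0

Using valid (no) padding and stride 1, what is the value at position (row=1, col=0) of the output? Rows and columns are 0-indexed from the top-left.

The receptive field on the input at this output position is [2.2 1.2 2.9 / -0.8 0.2 2.6]. Elementwise product with the kernel and sum: 2.2·0.5 + 2.9·1 + -0.8·0.5 + 0.2·2.

4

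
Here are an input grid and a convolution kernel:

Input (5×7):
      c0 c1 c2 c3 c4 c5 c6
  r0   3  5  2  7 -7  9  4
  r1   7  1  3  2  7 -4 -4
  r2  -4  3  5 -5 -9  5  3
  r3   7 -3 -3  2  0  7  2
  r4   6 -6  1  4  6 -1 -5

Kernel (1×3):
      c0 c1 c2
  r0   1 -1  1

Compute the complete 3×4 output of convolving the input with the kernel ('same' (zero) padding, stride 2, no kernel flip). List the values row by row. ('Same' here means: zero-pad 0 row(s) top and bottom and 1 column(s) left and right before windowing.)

Output[0,0]: The receptive field on the zero-padded input at this output position is [0 3 5]. Elementwise product with the kernel and sum: 0·1 + 3·-1 + 5·1.

2 10 23 5
7 -7 9 2
-12 -3 -3 4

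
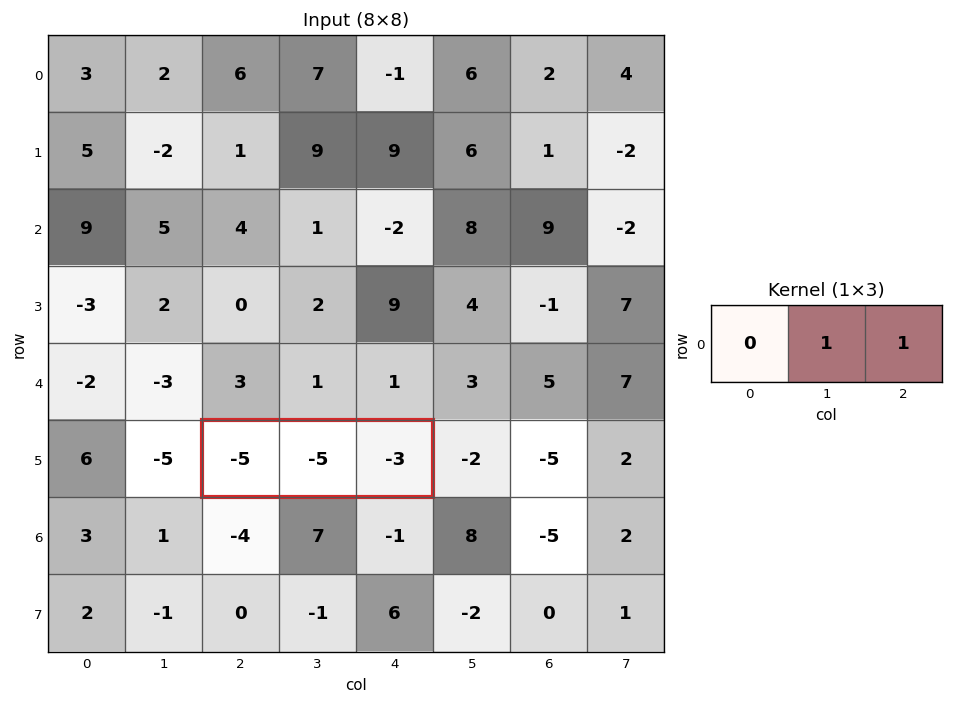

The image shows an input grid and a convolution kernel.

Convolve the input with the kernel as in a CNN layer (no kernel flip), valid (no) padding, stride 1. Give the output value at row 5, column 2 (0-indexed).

The receptive field on the input at this output position is [-5 -5 -3]. Elementwise product with the kernel and sum: -5·1 + -3·1.

-8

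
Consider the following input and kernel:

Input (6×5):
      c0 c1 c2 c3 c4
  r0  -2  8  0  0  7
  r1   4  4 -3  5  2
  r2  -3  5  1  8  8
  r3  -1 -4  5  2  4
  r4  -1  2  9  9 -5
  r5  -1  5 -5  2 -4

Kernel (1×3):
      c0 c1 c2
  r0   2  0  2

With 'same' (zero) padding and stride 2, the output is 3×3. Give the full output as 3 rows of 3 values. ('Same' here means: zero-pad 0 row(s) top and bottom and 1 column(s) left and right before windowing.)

16 16 0
10 26 16
4 22 18

Output[0,0]: The receptive field on the zero-padded input at this output position is [0 -2 8]. Elementwise product with the kernel and sum: 0·2 + 8·2.
Output[0,1]: The receptive field on the zero-padded input at this output position is [8 0 0]. Elementwise product with the kernel and sum: 8·2 + 0·2.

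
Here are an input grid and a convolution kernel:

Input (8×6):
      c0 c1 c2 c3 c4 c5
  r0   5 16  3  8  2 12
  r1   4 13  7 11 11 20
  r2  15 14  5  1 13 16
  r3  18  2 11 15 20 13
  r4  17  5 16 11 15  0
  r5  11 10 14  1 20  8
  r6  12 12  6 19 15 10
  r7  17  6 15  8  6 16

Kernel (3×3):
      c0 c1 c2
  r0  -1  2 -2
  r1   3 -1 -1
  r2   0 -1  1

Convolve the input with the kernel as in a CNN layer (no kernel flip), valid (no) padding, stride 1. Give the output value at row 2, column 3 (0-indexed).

The receptive field on the input at this output position is [1 13 16 / 15 20 13 / 11 15 0]. Elementwise product with the kernel and sum: 1·-1 + 13·2 + 16·-2 + 15·3 + 20·-1 + 13·-1 + 15·-1 + 0·1.

-10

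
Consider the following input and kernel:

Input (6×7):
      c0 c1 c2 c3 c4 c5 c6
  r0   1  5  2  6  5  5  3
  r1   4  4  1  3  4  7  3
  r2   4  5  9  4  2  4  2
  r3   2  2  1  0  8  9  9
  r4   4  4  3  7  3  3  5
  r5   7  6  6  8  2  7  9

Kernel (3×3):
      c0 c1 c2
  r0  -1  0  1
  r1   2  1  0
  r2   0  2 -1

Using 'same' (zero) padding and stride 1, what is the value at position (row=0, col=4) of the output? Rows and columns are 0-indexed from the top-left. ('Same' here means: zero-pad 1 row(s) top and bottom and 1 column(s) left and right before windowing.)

The receptive field on the zero-padded input at this output position is [0 0 0 / 6 5 5 / 3 4 7]. Elementwise product with the kernel and sum: 0·-1 + 0·1 + 6·2 + 5·1 + 4·2 + 7·-1.

18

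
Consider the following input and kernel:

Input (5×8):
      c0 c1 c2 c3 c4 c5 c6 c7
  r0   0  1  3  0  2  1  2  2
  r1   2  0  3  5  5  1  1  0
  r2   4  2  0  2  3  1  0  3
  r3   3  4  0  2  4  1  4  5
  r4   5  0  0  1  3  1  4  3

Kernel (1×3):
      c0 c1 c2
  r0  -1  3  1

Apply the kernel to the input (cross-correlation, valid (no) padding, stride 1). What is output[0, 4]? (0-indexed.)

The receptive field on the input at this output position is [2 1 2]. Elementwise product with the kernel and sum: 2·-1 + 1·3 + 2·1.

3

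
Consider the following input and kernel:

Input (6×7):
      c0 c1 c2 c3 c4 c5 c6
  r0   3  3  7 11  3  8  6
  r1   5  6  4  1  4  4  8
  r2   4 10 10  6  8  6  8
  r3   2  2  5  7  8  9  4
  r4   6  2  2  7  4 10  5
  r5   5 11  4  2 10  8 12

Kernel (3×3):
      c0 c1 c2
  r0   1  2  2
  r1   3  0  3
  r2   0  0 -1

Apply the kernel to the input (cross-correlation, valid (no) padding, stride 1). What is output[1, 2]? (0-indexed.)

60

The receptive field on the input at this output position is [4 1 4 / 10 6 8 / 5 7 8]. Elementwise product with the kernel and sum: 4·1 + 1·2 + 4·2 + 10·3 + 8·3 + 8·-1.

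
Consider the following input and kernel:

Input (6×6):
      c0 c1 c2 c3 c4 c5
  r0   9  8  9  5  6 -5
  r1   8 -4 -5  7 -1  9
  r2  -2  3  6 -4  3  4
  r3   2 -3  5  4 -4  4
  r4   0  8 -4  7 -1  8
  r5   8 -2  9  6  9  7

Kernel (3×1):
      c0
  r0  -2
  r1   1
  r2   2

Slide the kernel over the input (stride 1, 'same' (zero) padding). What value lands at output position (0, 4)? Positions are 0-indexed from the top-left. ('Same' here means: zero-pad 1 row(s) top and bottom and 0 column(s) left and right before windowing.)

The receptive field on the zero-padded input at this output position is [0 / 6 / -1]. Elementwise product with the kernel and sum: 0·-2 + 6·1 + -1·2.

4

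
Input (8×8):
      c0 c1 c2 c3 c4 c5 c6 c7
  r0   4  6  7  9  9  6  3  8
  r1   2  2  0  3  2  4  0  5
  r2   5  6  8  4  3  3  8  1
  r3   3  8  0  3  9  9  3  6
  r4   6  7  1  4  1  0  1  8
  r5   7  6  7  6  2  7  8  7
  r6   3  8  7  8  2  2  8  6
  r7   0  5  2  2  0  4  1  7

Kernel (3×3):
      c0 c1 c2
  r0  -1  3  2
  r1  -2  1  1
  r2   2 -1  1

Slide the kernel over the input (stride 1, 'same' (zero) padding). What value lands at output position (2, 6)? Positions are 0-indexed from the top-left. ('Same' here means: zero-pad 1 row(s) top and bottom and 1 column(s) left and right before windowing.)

30

The receptive field on the zero-padded input at this output position is [4 0 5 / 3 8 1 / 9 3 6]. Elementwise product with the kernel and sum: 4·-1 + 0·3 + 5·2 + 3·-2 + 8·1 + 1·1 + 9·2 + 3·-1 + 6·1.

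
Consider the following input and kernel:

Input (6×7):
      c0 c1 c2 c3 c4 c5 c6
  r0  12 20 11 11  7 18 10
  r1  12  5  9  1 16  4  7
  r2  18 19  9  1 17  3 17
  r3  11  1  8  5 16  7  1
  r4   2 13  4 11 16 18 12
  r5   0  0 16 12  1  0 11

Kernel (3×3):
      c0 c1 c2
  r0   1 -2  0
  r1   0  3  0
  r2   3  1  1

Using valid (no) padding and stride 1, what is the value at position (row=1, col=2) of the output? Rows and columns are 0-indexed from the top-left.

55

The receptive field on the input at this output position is [9 1 16 / 9 1 17 / 8 5 16]. Elementwise product with the kernel and sum: 9·1 + 1·-2 + 1·3 + 8·3 + 5·1 + 16·1.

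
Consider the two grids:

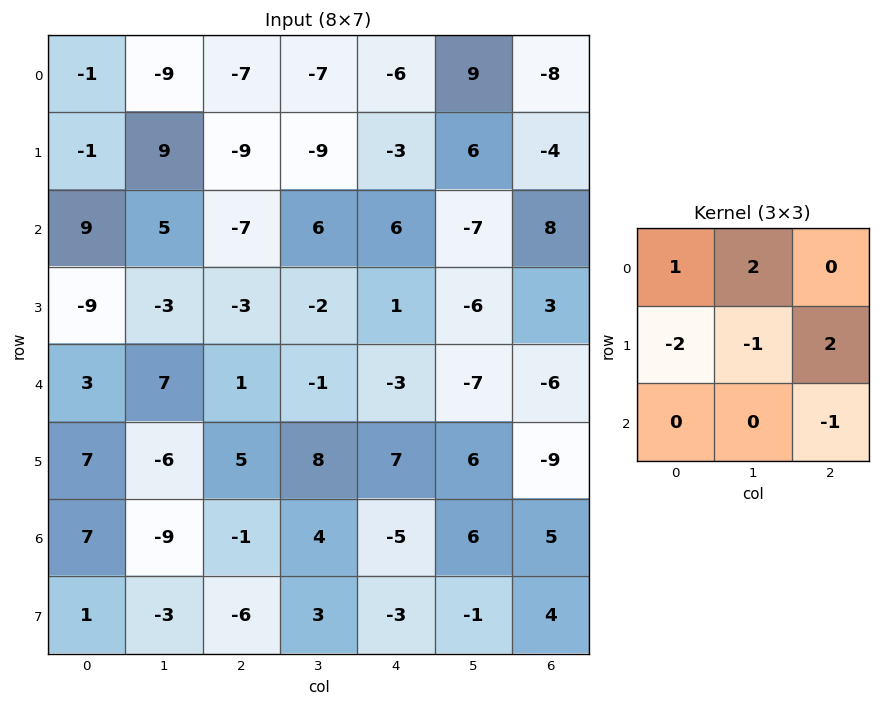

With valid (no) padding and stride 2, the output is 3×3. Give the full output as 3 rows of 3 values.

Output[0,0]: The receptive field on the input at this output position is [-1 -9 -7 / -1 9 -9 / 9 5 -7]. Elementwise product with the kernel and sum: -1·1 + -9·2 + -1·-2 + 9·-1 + -9·2 + -7·-1.

-37 -6 -4
33 18 8
20 0 -60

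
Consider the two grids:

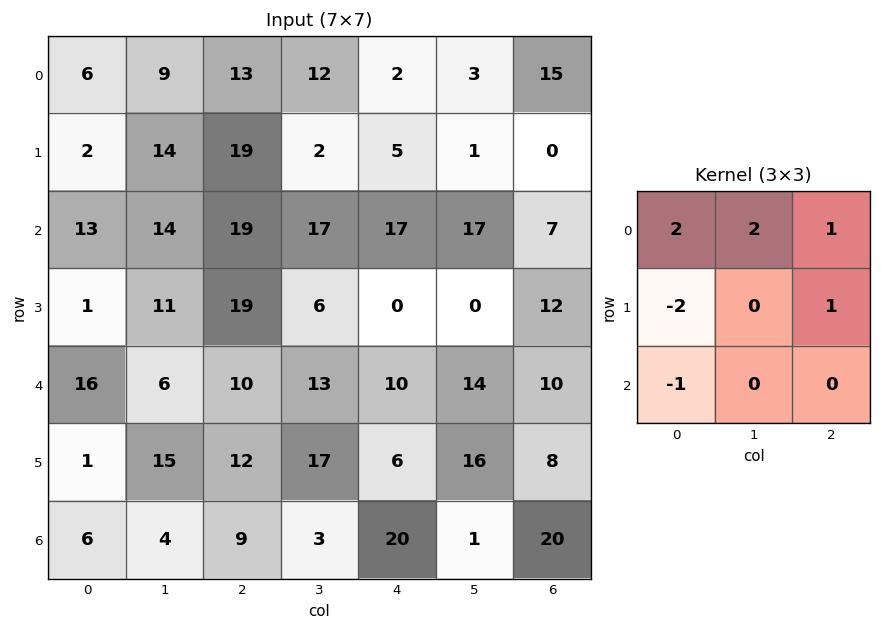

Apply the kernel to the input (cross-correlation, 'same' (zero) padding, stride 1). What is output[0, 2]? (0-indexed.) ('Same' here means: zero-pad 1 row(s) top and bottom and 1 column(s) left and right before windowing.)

-20

The receptive field on the zero-padded input at this output position is [0 0 0 / 9 13 12 / 14 19 2]. Elementwise product with the kernel and sum: 0·2 + 0·2 + 0·1 + 9·-2 + 12·1 + 14·-1.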